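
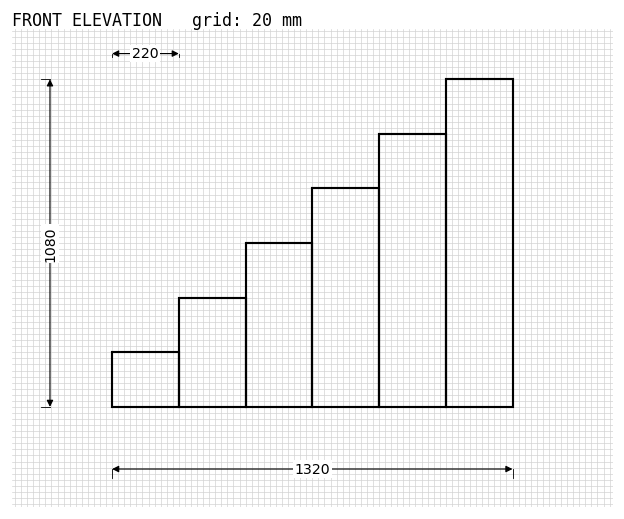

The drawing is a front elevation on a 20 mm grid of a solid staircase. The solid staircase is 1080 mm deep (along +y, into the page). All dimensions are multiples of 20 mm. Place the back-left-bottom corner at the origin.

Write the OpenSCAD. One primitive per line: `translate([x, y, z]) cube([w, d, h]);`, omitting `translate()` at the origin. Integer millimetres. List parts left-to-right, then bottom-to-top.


cube([220, 1080, 180]);
translate([220, 0, 0]) cube([220, 1080, 360]);
translate([440, 0, 0]) cube([220, 1080, 540]);
translate([660, 0, 0]) cube([220, 1080, 720]);
translate([880, 0, 0]) cube([220, 1080, 900]);
translate([1100, 0, 0]) cube([220, 1080, 1080]);


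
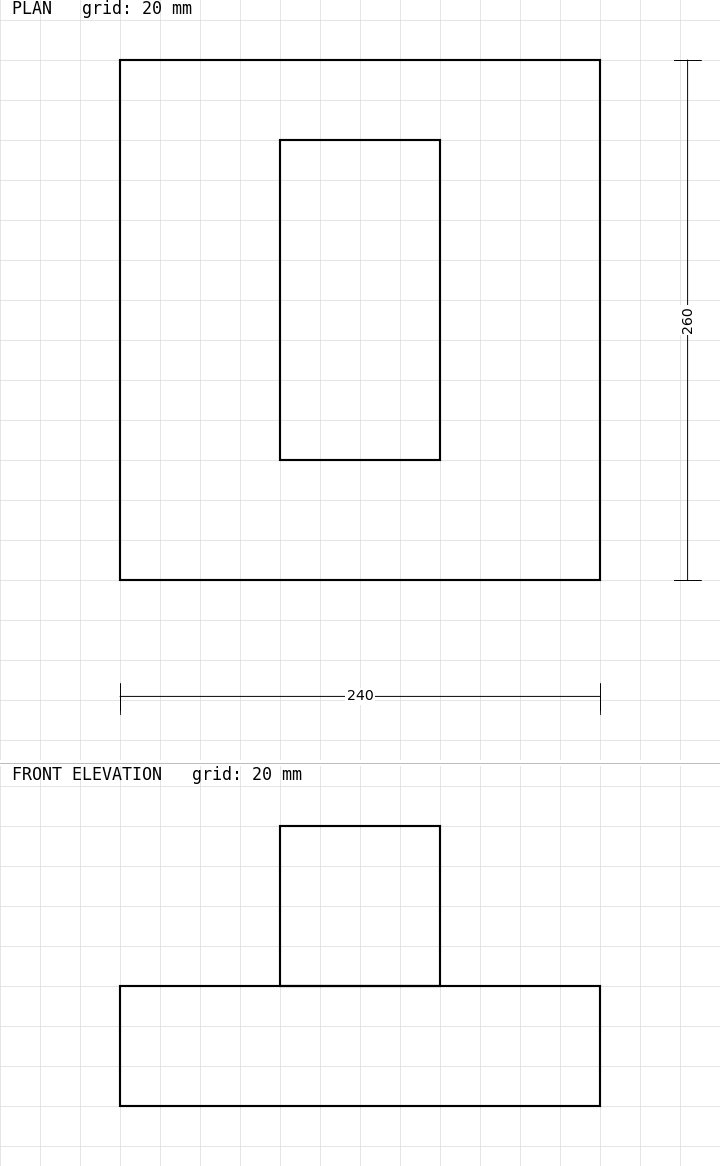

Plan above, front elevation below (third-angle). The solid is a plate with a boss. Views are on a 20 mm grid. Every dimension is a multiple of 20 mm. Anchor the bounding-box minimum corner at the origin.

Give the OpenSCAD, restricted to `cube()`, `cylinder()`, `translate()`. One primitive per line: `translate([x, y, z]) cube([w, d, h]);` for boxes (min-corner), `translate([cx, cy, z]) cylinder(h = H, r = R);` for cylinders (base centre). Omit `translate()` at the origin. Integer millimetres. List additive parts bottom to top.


cube([240, 260, 60]);
translate([80, 60, 60]) cube([80, 160, 80]);


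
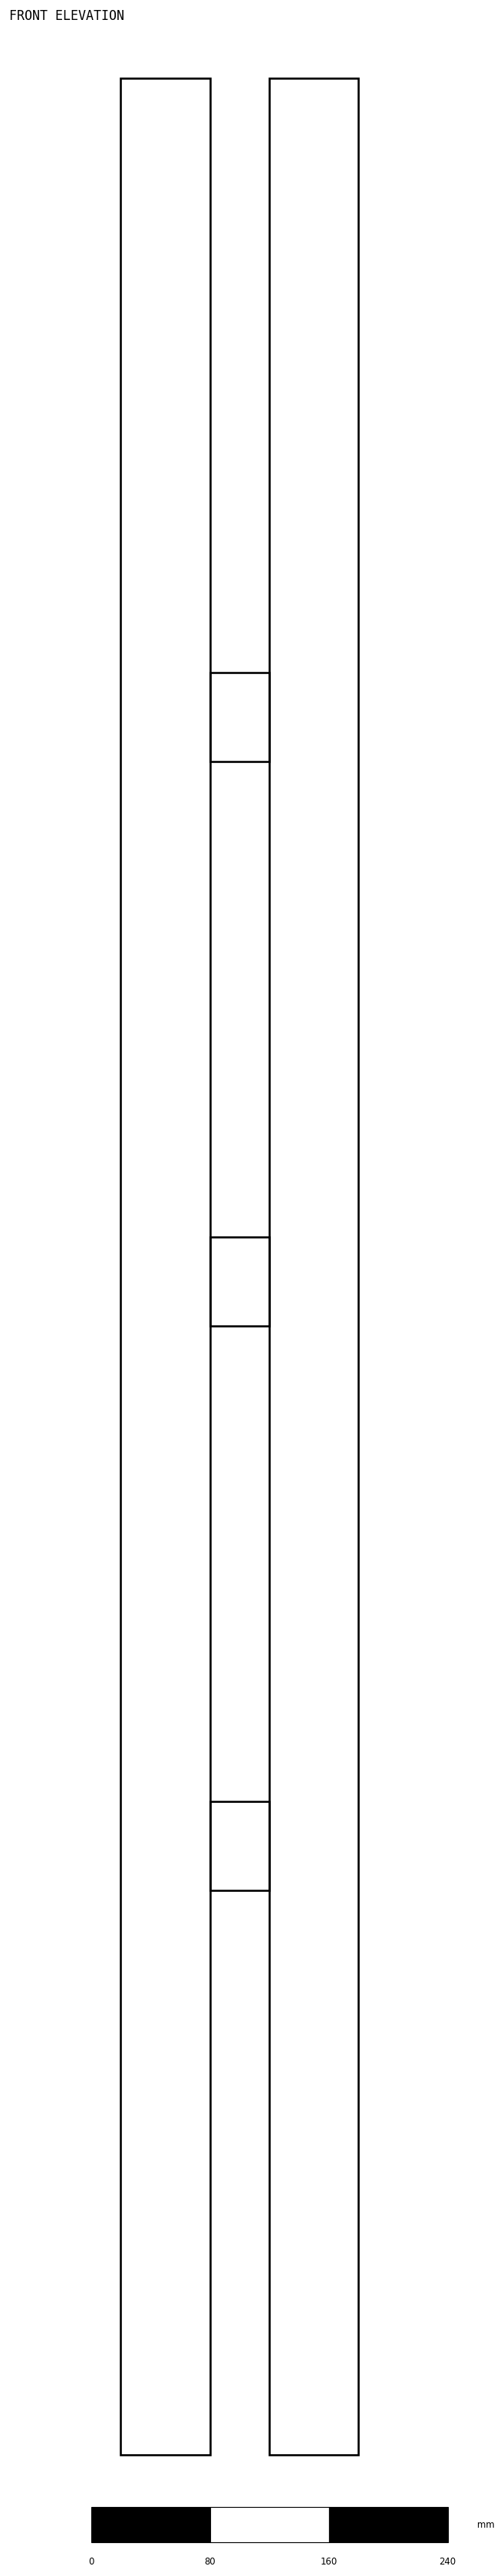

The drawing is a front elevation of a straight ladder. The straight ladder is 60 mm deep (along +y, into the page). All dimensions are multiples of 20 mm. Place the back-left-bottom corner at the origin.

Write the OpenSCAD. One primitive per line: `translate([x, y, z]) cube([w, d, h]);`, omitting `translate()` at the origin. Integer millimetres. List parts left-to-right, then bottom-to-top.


cube([60, 60, 1600]);
translate([60, 0, 380]) cube([40, 60, 60]);
translate([60, 0, 760]) cube([40, 60, 60]);
translate([60, 0, 1140]) cube([40, 60, 60]);
translate([100, 0, 0]) cube([60, 60, 1600]);


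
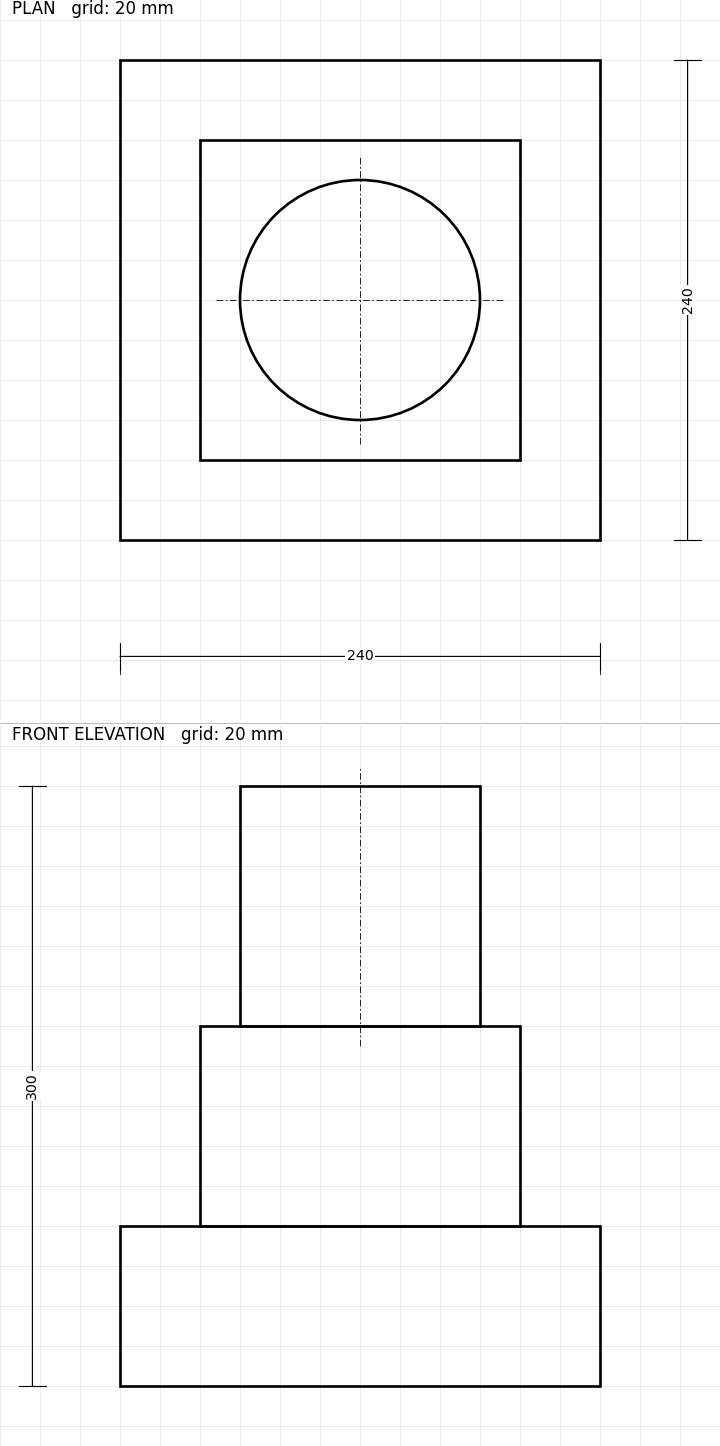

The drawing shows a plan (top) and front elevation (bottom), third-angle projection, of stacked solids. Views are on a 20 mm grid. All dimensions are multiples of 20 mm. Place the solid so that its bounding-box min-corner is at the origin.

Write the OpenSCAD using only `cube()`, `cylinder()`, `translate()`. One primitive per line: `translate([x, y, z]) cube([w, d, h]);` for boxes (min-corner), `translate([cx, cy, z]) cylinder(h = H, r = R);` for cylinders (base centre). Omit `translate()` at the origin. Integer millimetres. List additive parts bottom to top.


cube([240, 240, 80]);
translate([40, 40, 80]) cube([160, 160, 100]);
translate([120, 120, 180]) cylinder(h = 120, r = 60);


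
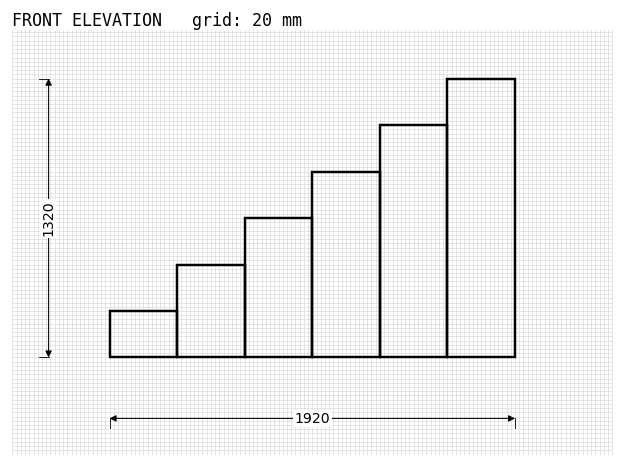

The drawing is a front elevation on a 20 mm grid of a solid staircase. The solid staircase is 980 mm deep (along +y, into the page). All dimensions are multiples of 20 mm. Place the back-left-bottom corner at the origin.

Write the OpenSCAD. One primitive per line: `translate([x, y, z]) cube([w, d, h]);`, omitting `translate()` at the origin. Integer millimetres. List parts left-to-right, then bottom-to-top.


cube([320, 980, 220]);
translate([320, 0, 0]) cube([320, 980, 440]);
translate([640, 0, 0]) cube([320, 980, 660]);
translate([960, 0, 0]) cube([320, 980, 880]);
translate([1280, 0, 0]) cube([320, 980, 1100]);
translate([1600, 0, 0]) cube([320, 980, 1320]);


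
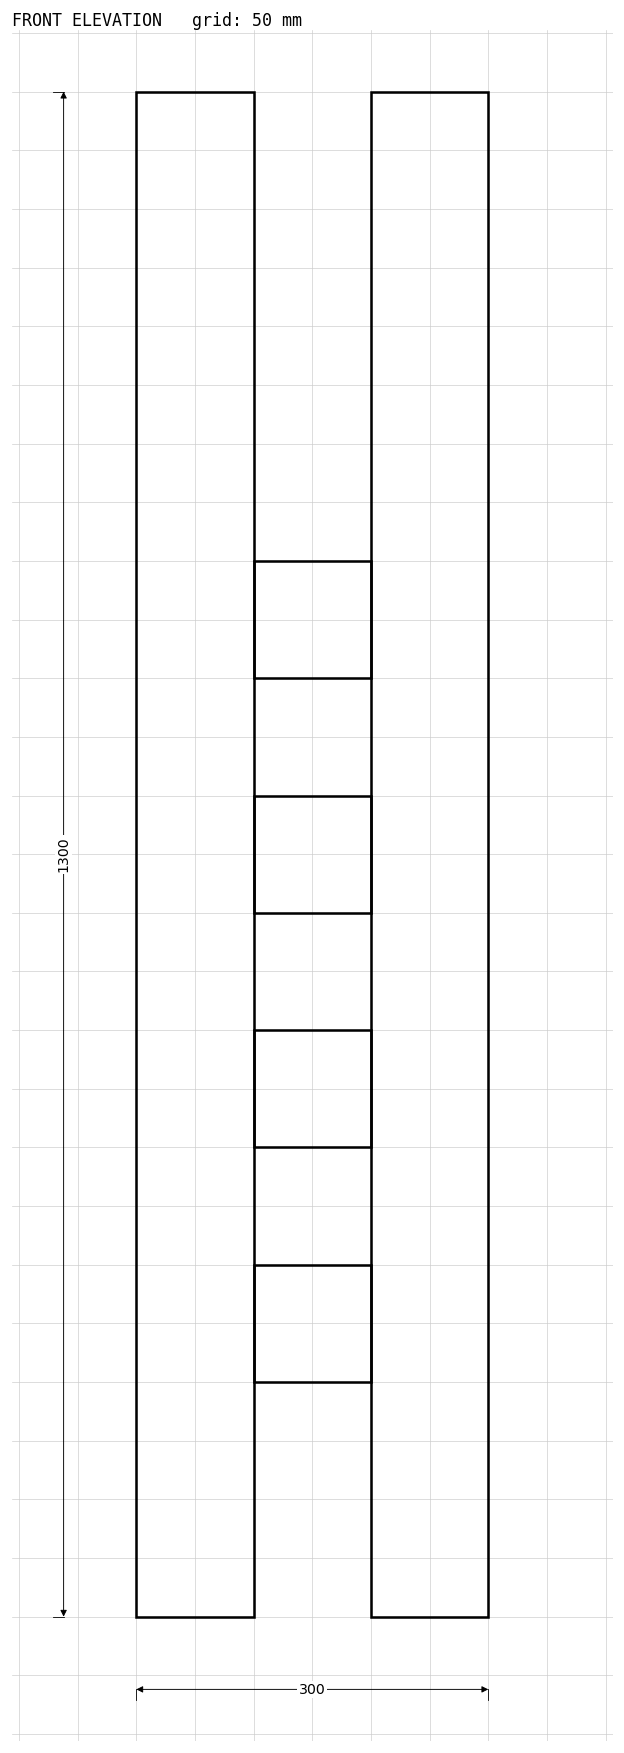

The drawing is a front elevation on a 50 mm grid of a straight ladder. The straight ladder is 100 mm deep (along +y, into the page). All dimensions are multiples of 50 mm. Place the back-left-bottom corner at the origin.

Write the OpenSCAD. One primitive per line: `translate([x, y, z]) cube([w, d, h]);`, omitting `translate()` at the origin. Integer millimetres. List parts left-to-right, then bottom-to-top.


cube([100, 100, 1300]);
translate([100, 0, 200]) cube([100, 100, 100]);
translate([100, 0, 400]) cube([100, 100, 100]);
translate([100, 0, 600]) cube([100, 100, 100]);
translate([100, 0, 800]) cube([100, 100, 100]);
translate([200, 0, 0]) cube([100, 100, 1300]);


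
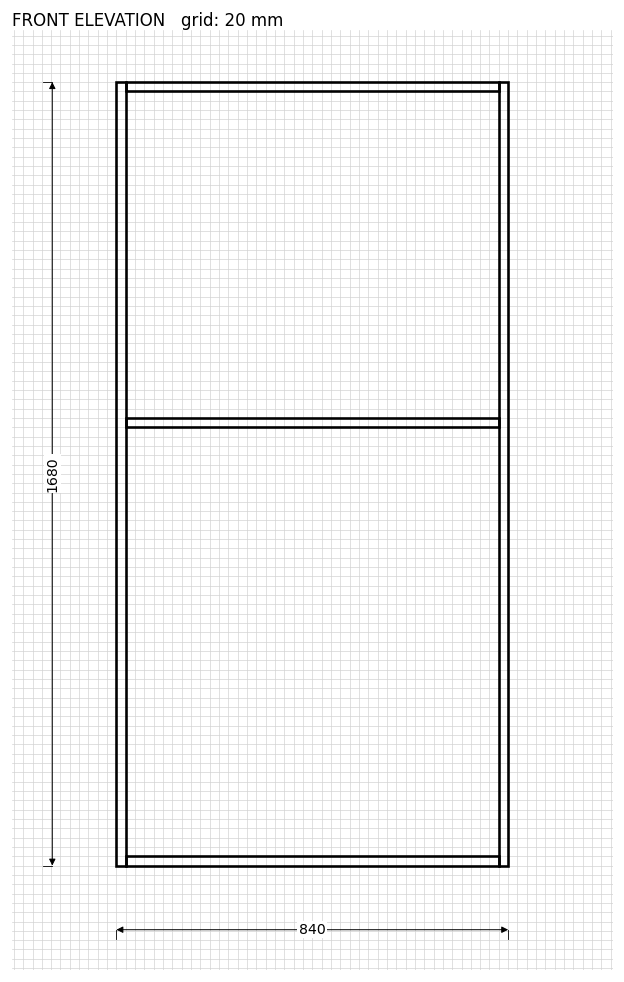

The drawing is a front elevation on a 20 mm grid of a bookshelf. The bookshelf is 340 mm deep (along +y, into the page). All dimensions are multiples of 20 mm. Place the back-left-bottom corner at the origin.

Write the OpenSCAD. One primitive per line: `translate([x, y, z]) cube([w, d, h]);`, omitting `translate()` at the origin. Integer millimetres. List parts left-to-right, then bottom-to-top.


cube([20, 340, 1680]);
translate([20, 0, 0]) cube([800, 340, 20]);
translate([20, 0, 940]) cube([800, 340, 20]);
translate([20, 0, 1660]) cube([800, 340, 20]);
translate([820, 0, 0]) cube([20, 340, 1680]);


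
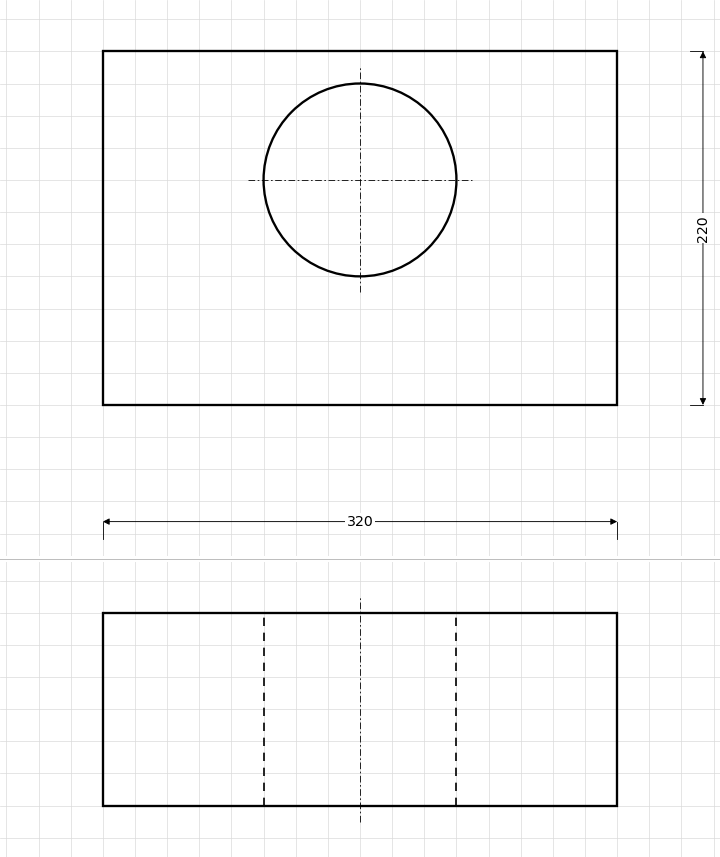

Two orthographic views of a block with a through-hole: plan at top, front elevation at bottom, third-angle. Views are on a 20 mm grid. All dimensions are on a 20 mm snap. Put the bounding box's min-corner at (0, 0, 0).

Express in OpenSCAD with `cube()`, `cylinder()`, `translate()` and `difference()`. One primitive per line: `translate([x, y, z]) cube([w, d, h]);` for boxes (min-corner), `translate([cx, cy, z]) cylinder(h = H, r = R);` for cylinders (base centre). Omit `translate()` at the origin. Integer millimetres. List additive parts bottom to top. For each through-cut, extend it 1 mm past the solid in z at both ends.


difference() {
  cube([320, 220, 120]);
  translate([160, 140, -1]) cylinder(h = 122, r = 60);
}


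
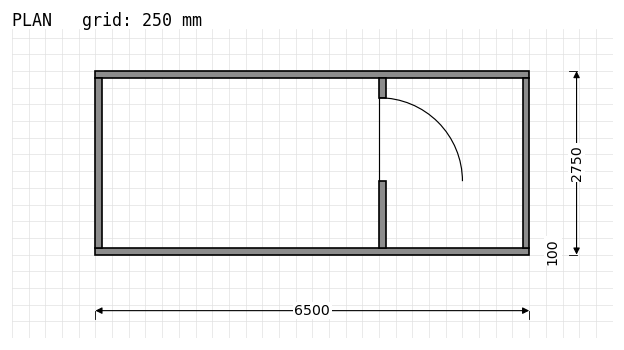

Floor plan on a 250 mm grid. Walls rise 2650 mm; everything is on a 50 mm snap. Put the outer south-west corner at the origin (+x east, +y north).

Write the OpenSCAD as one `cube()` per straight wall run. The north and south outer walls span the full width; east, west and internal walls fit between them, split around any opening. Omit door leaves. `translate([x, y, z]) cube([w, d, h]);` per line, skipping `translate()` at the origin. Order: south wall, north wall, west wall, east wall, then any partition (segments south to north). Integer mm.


cube([6500, 100, 2650]);
translate([0, 2650, 0]) cube([6500, 100, 2650]);
translate([0, 100, 0]) cube([100, 2550, 2650]);
translate([6400, 100, 0]) cube([100, 2550, 2650]);
translate([4250, 100, 0]) cube([100, 1000, 2650]);
translate([4250, 2350, 0]) cube([100, 300, 2650]);


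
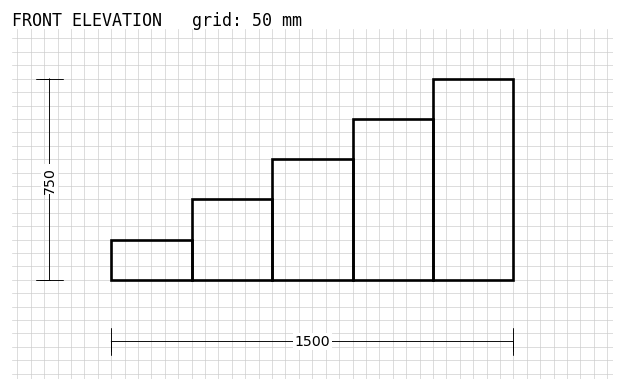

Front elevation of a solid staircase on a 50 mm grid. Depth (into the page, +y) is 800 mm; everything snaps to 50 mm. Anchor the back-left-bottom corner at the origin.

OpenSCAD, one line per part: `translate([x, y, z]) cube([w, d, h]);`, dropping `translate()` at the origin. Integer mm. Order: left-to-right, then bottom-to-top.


cube([300, 800, 150]);
translate([300, 0, 0]) cube([300, 800, 300]);
translate([600, 0, 0]) cube([300, 800, 450]);
translate([900, 0, 0]) cube([300, 800, 600]);
translate([1200, 0, 0]) cube([300, 800, 750]);


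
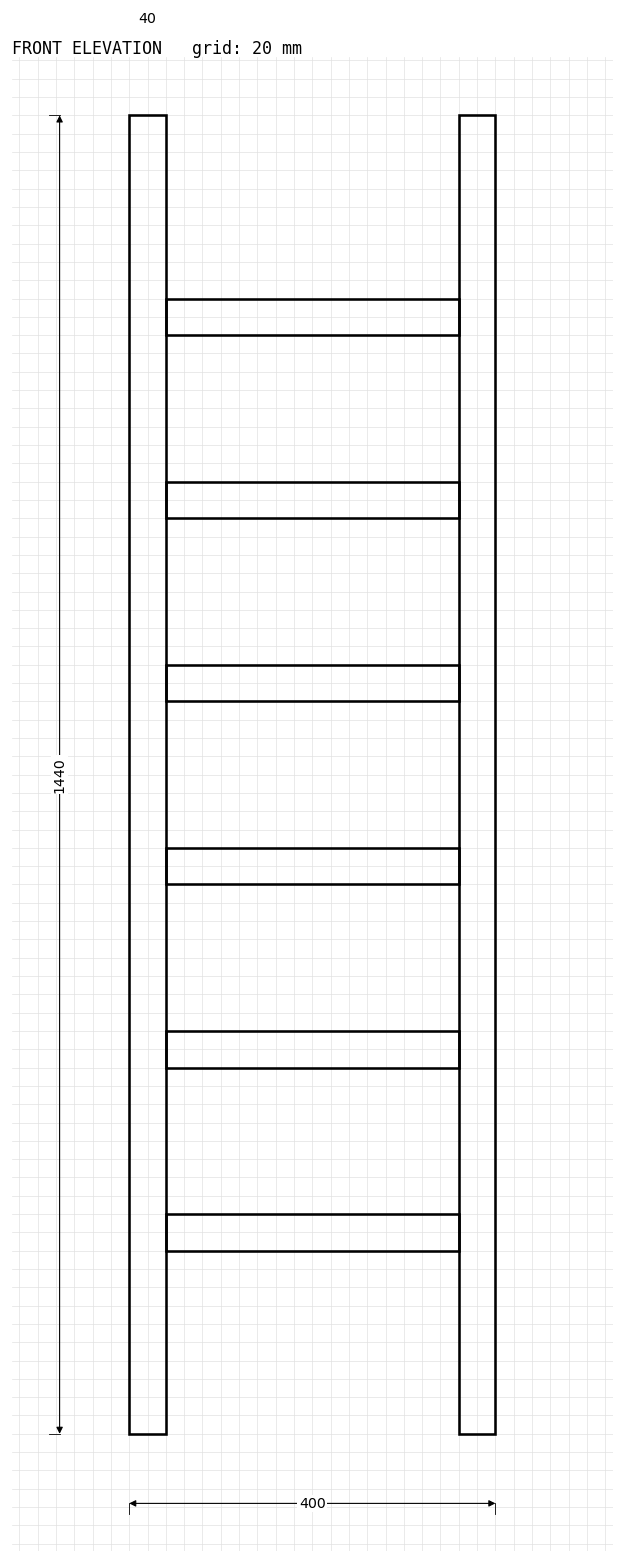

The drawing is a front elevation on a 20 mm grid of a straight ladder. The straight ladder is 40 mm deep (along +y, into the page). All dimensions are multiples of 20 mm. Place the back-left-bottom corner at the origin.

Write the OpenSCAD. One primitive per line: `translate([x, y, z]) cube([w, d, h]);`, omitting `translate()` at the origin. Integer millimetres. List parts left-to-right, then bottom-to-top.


cube([40, 40, 1440]);
translate([40, 0, 200]) cube([320, 40, 40]);
translate([40, 0, 400]) cube([320, 40, 40]);
translate([40, 0, 600]) cube([320, 40, 40]);
translate([40, 0, 800]) cube([320, 40, 40]);
translate([40, 0, 1000]) cube([320, 40, 40]);
translate([40, 0, 1200]) cube([320, 40, 40]);
translate([360, 0, 0]) cube([40, 40, 1440]);


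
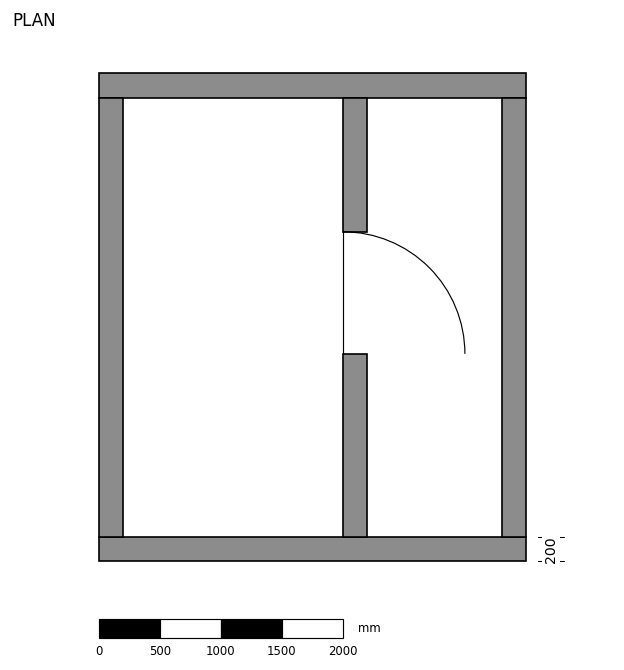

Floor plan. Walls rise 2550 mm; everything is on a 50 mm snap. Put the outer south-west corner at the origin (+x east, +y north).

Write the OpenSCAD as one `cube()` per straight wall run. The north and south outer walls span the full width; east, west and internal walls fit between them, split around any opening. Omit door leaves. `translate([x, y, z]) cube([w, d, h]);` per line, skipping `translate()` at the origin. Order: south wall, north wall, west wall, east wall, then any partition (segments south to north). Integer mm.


cube([3500, 200, 2550]);
translate([0, 3800, 0]) cube([3500, 200, 2550]);
translate([0, 200, 0]) cube([200, 3600, 2550]);
translate([3300, 200, 0]) cube([200, 3600, 2550]);
translate([2000, 200, 0]) cube([200, 1500, 2550]);
translate([2000, 2700, 0]) cube([200, 1100, 2550]);


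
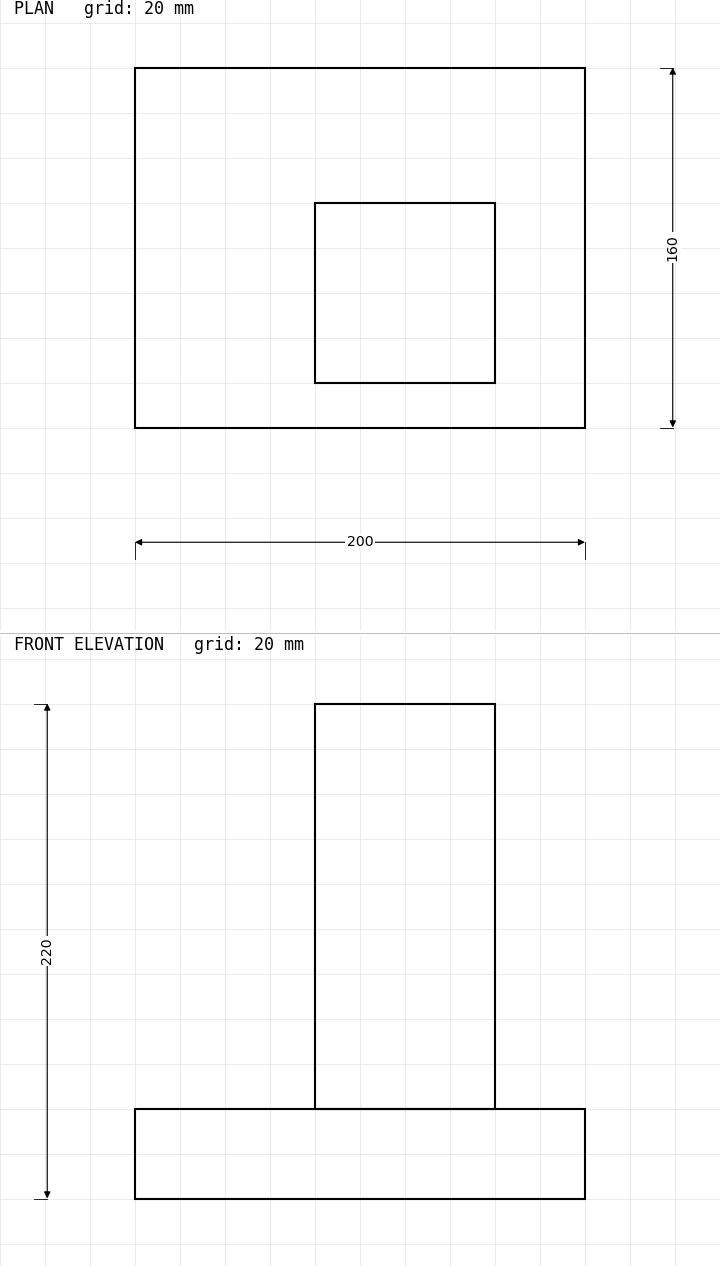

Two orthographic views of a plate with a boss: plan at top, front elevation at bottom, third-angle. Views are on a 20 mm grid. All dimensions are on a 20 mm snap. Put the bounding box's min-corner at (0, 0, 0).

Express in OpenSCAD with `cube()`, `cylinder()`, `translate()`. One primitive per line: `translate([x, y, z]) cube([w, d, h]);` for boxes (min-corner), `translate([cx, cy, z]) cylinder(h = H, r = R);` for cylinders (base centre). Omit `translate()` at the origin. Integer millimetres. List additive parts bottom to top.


cube([200, 160, 40]);
translate([80, 20, 40]) cube([80, 80, 180]);


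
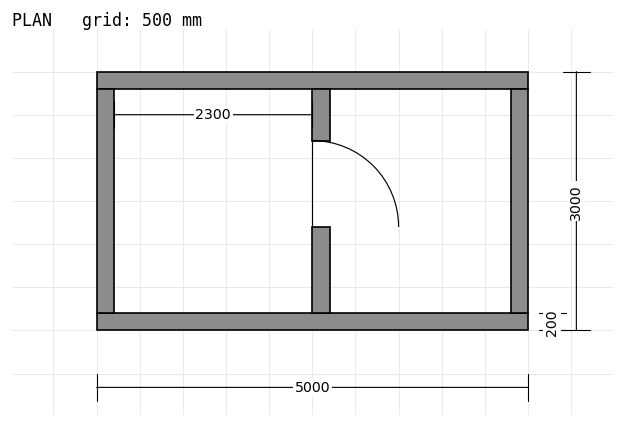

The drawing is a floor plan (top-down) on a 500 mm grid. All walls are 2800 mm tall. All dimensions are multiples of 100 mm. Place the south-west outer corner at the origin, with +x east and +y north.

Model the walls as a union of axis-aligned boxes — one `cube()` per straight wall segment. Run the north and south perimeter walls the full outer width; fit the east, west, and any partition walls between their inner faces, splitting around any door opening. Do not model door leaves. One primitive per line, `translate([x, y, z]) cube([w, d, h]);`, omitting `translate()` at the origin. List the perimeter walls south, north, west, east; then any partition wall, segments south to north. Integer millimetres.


cube([5000, 200, 2800]);
translate([0, 2800, 0]) cube([5000, 200, 2800]);
translate([0, 200, 0]) cube([200, 2600, 2800]);
translate([4800, 200, 0]) cube([200, 2600, 2800]);
translate([2500, 200, 0]) cube([200, 1000, 2800]);
translate([2500, 2200, 0]) cube([200, 600, 2800]);


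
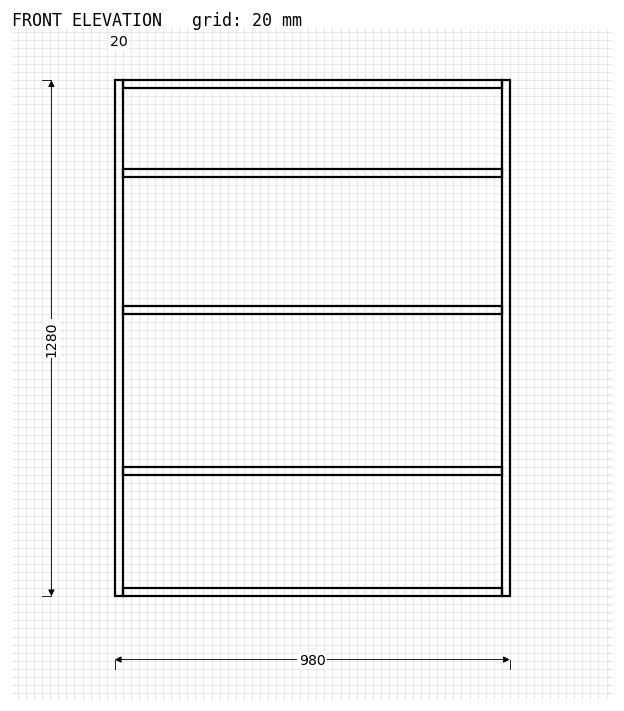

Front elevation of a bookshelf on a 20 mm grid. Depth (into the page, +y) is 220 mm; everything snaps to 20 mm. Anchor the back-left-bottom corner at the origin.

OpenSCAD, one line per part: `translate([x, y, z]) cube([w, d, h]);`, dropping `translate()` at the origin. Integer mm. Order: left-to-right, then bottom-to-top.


cube([20, 220, 1280]);
translate([20, 0, 0]) cube([940, 220, 20]);
translate([20, 0, 300]) cube([940, 220, 20]);
translate([20, 0, 700]) cube([940, 220, 20]);
translate([20, 0, 1040]) cube([940, 220, 20]);
translate([20, 0, 1260]) cube([940, 220, 20]);
translate([960, 0, 0]) cube([20, 220, 1280]);


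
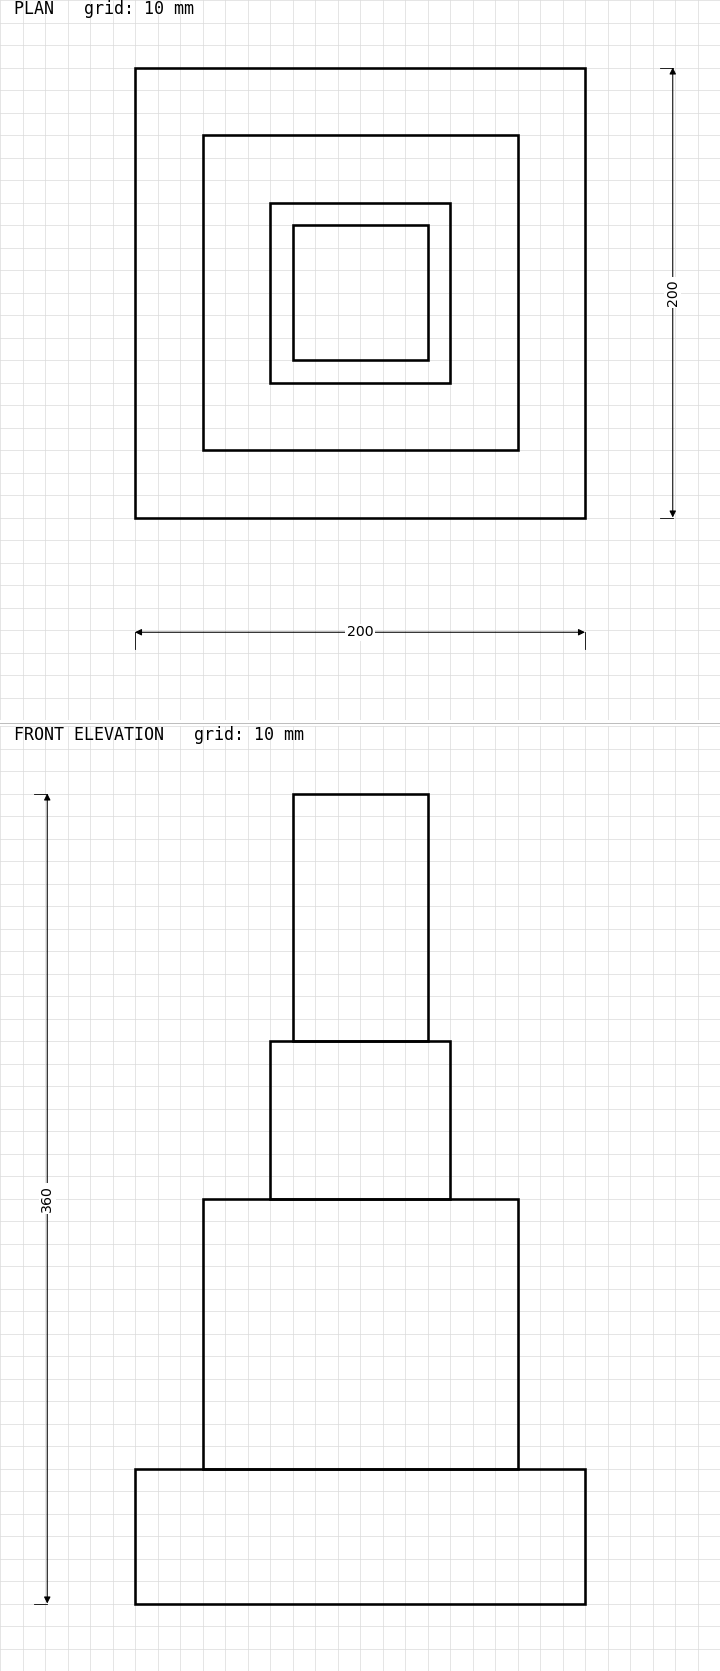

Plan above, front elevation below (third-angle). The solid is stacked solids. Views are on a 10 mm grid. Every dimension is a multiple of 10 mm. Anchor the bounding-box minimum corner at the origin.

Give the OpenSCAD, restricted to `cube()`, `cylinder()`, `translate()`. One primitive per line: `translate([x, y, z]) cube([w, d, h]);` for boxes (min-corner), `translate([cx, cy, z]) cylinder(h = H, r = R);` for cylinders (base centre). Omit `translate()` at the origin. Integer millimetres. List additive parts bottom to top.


cube([200, 200, 60]);
translate([30, 30, 60]) cube([140, 140, 120]);
translate([60, 60, 180]) cube([80, 80, 70]);
translate([70, 70, 250]) cube([60, 60, 110]);


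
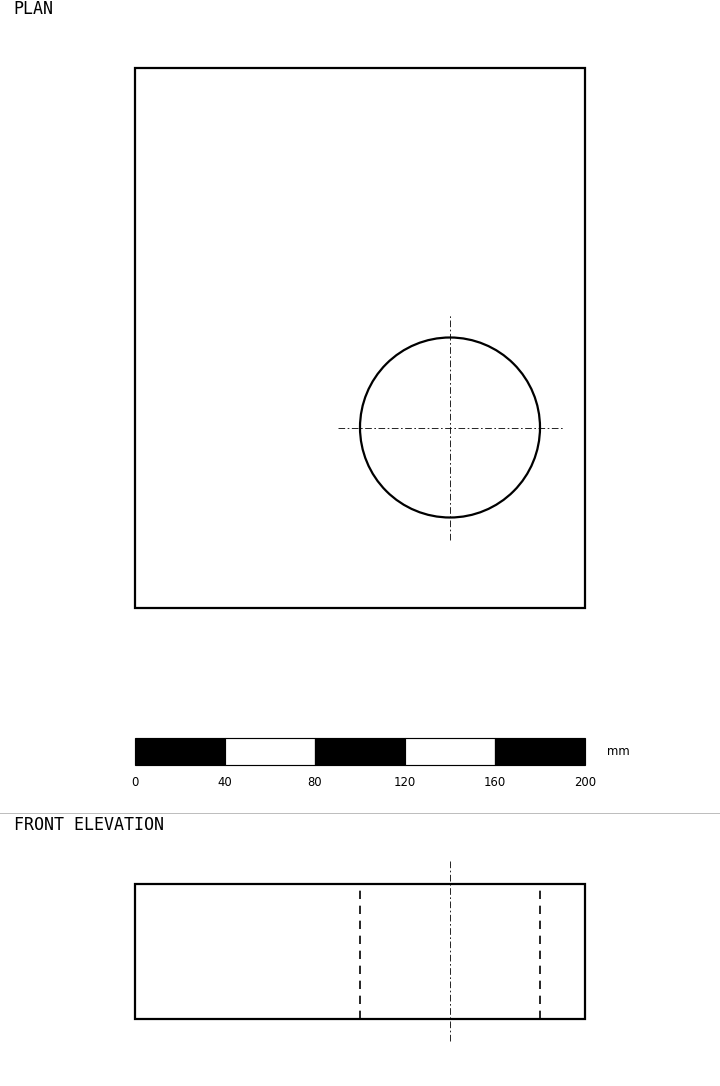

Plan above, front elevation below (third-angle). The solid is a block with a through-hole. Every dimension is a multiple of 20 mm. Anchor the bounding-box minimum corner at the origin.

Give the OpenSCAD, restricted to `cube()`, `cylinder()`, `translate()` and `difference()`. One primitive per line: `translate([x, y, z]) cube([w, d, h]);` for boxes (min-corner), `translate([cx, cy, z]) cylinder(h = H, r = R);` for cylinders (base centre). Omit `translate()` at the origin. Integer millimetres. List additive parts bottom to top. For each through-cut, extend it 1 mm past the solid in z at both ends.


difference() {
  cube([200, 240, 60]);
  translate([140, 80, -1]) cylinder(h = 62, r = 40);
}


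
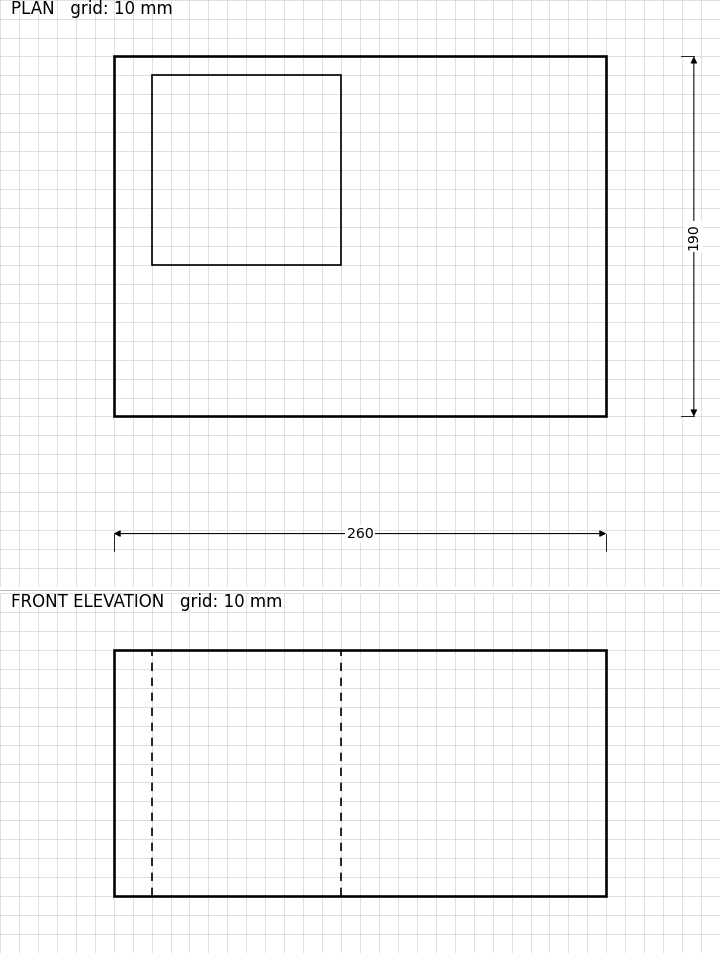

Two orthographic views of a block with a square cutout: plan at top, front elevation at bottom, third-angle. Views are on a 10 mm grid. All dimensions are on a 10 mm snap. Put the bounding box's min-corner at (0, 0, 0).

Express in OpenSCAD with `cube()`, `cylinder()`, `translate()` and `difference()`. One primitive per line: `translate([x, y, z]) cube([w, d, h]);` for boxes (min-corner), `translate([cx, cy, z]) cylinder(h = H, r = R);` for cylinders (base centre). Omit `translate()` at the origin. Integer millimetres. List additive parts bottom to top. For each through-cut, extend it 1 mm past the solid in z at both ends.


difference() {
  cube([260, 190, 130]);
  translate([20, 80, -1]) cube([100, 100, 132]);
}


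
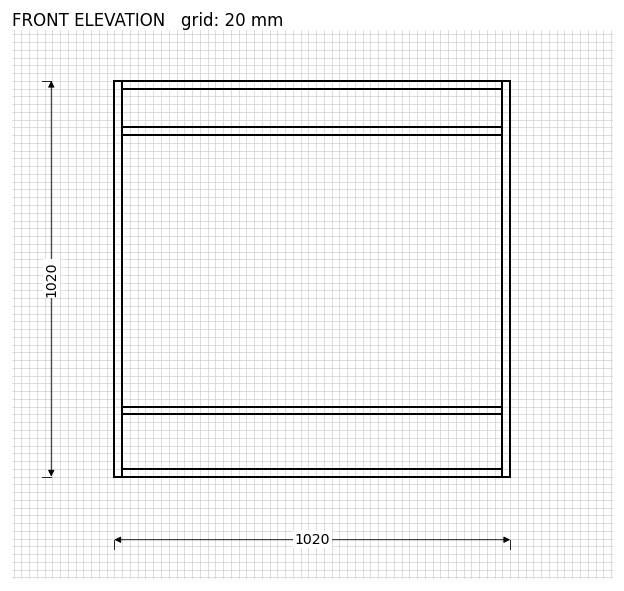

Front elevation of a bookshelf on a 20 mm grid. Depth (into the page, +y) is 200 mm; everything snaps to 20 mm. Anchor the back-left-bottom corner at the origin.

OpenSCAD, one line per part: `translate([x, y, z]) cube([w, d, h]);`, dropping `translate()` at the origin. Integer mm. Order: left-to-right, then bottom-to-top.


cube([20, 200, 1020]);
translate([20, 0, 0]) cube([980, 200, 20]);
translate([20, 0, 160]) cube([980, 200, 20]);
translate([20, 0, 880]) cube([980, 200, 20]);
translate([20, 0, 1000]) cube([980, 200, 20]);
translate([1000, 0, 0]) cube([20, 200, 1020]);


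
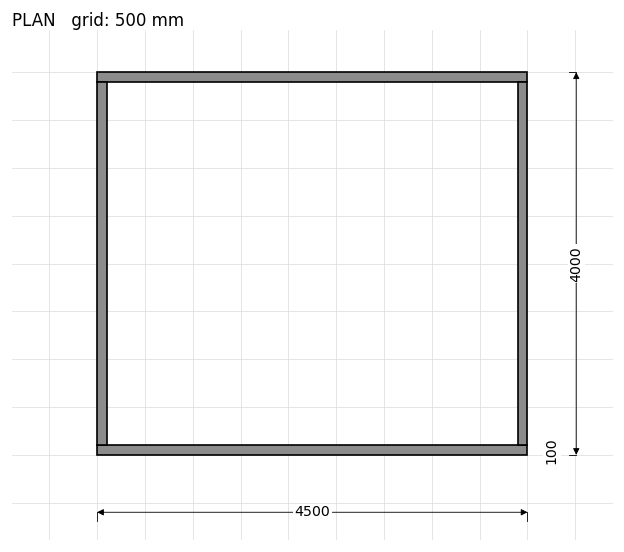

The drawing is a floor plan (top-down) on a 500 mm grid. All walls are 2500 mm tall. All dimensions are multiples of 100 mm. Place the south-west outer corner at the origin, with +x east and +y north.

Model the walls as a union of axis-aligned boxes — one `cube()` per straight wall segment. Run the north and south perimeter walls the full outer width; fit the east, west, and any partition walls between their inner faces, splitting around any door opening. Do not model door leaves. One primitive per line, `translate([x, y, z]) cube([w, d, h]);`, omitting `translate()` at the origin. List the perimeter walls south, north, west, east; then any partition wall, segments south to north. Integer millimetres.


cube([4500, 100, 2500]);
translate([0, 3900, 0]) cube([4500, 100, 2500]);
translate([0, 100, 0]) cube([100, 3800, 2500]);
translate([4400, 100, 0]) cube([100, 3800, 2500]);


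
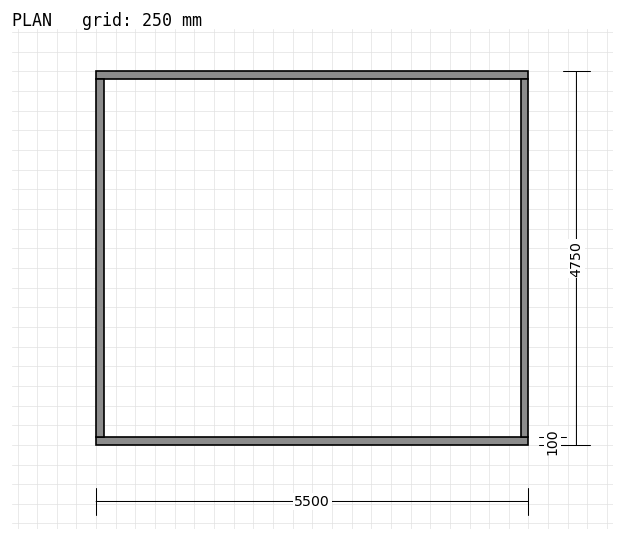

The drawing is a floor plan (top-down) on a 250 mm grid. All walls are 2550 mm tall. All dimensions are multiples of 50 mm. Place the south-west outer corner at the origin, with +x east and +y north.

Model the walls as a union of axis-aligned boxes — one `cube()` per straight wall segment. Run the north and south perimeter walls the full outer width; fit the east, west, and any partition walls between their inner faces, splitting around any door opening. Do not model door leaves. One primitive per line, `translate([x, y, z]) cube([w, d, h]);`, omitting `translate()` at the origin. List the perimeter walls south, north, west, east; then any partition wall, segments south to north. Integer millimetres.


cube([5500, 100, 2550]);
translate([0, 4650, 0]) cube([5500, 100, 2550]);
translate([0, 100, 0]) cube([100, 4550, 2550]);
translate([5400, 100, 0]) cube([100, 4550, 2550]);


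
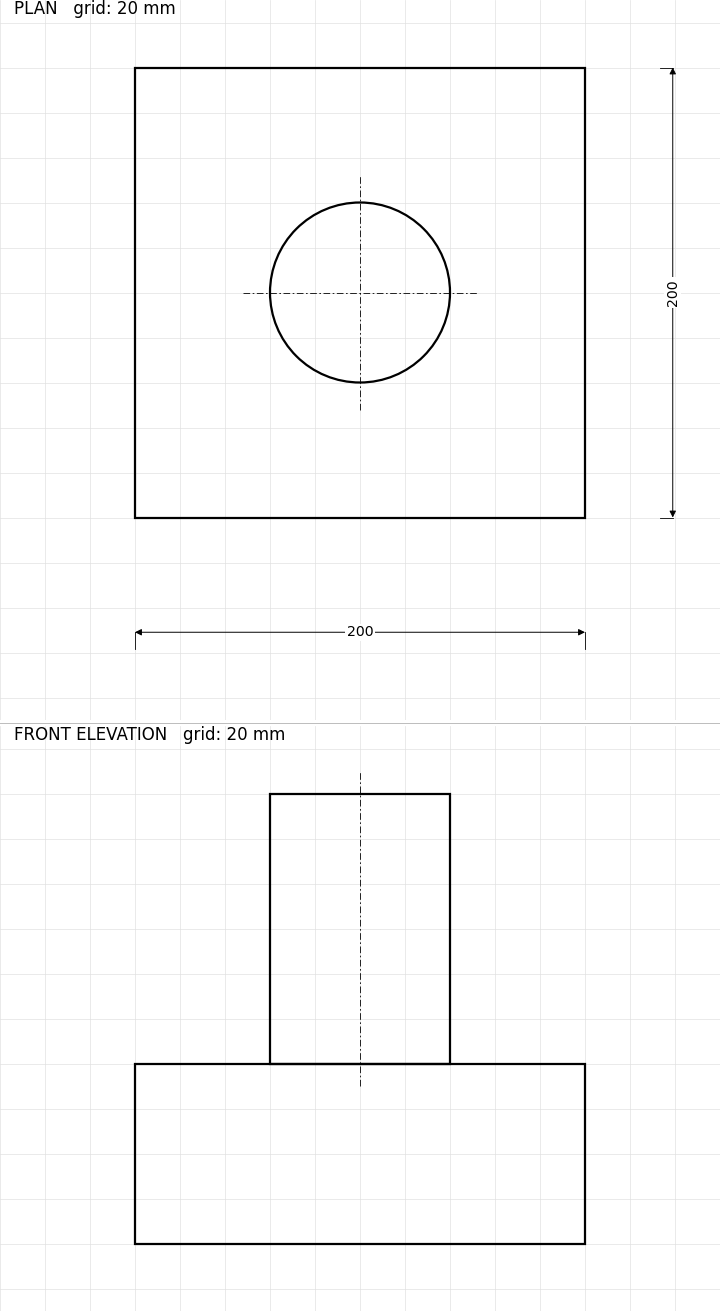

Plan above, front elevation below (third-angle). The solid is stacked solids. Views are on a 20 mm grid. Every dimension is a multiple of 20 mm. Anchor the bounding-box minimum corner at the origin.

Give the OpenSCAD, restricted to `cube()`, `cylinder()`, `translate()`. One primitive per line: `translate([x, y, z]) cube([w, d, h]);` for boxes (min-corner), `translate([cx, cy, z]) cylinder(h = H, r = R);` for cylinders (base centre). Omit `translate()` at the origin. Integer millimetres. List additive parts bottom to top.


cube([200, 200, 80]);
translate([100, 100, 80]) cylinder(h = 120, r = 40);


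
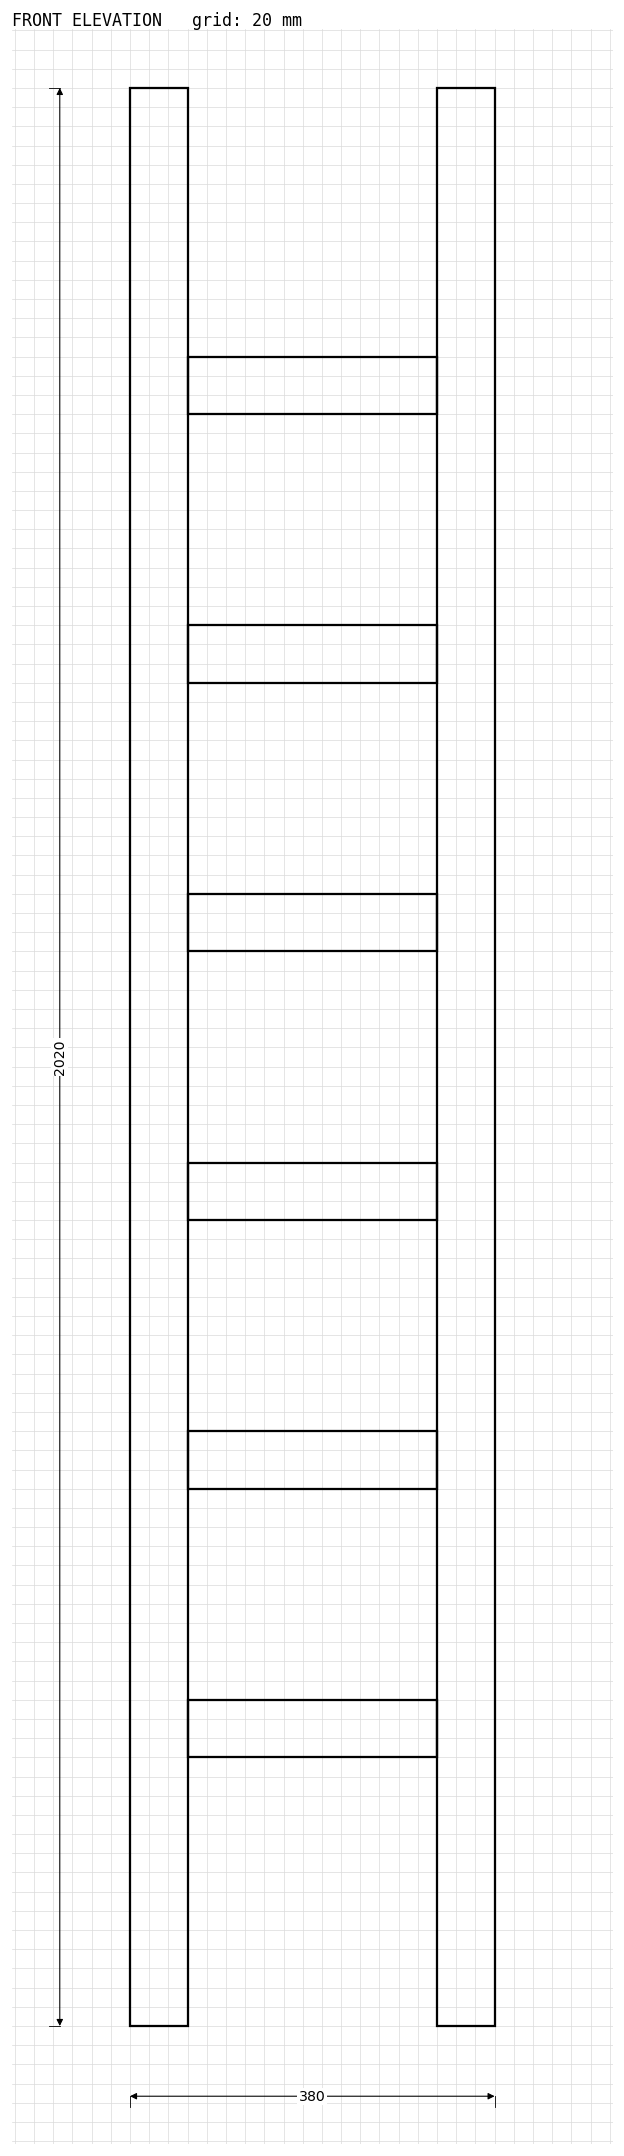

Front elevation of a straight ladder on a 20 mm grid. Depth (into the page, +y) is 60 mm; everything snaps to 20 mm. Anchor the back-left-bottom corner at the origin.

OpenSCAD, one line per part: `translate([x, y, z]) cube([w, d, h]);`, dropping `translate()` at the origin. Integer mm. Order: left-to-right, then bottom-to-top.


cube([60, 60, 2020]);
translate([60, 0, 280]) cube([260, 60, 60]);
translate([60, 0, 560]) cube([260, 60, 60]);
translate([60, 0, 840]) cube([260, 60, 60]);
translate([60, 0, 1120]) cube([260, 60, 60]);
translate([60, 0, 1400]) cube([260, 60, 60]);
translate([60, 0, 1680]) cube([260, 60, 60]);
translate([320, 0, 0]) cube([60, 60, 2020]);


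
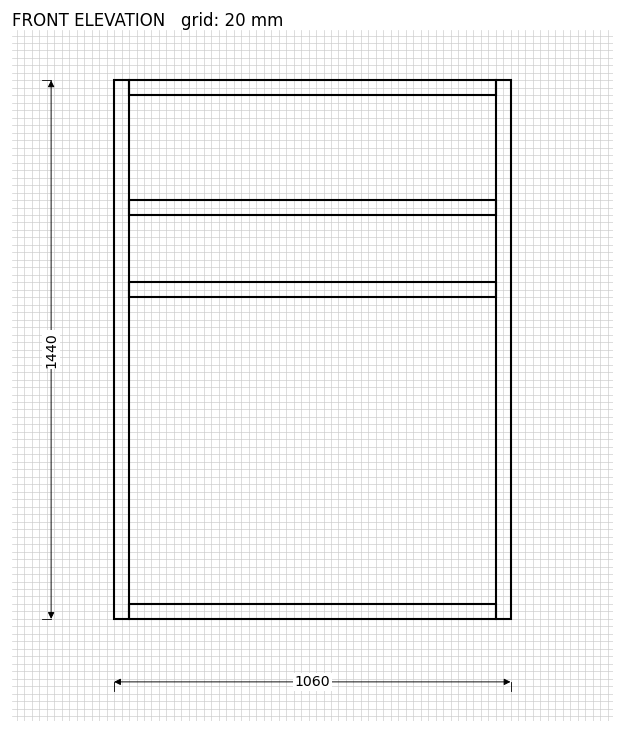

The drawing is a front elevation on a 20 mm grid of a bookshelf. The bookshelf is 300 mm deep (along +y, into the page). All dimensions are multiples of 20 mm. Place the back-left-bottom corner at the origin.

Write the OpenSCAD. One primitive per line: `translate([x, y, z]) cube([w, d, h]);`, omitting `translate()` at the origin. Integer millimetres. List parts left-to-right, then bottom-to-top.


cube([40, 300, 1440]);
translate([40, 0, 0]) cube([980, 300, 40]);
translate([40, 0, 860]) cube([980, 300, 40]);
translate([40, 0, 1080]) cube([980, 300, 40]);
translate([40, 0, 1400]) cube([980, 300, 40]);
translate([1020, 0, 0]) cube([40, 300, 1440]);


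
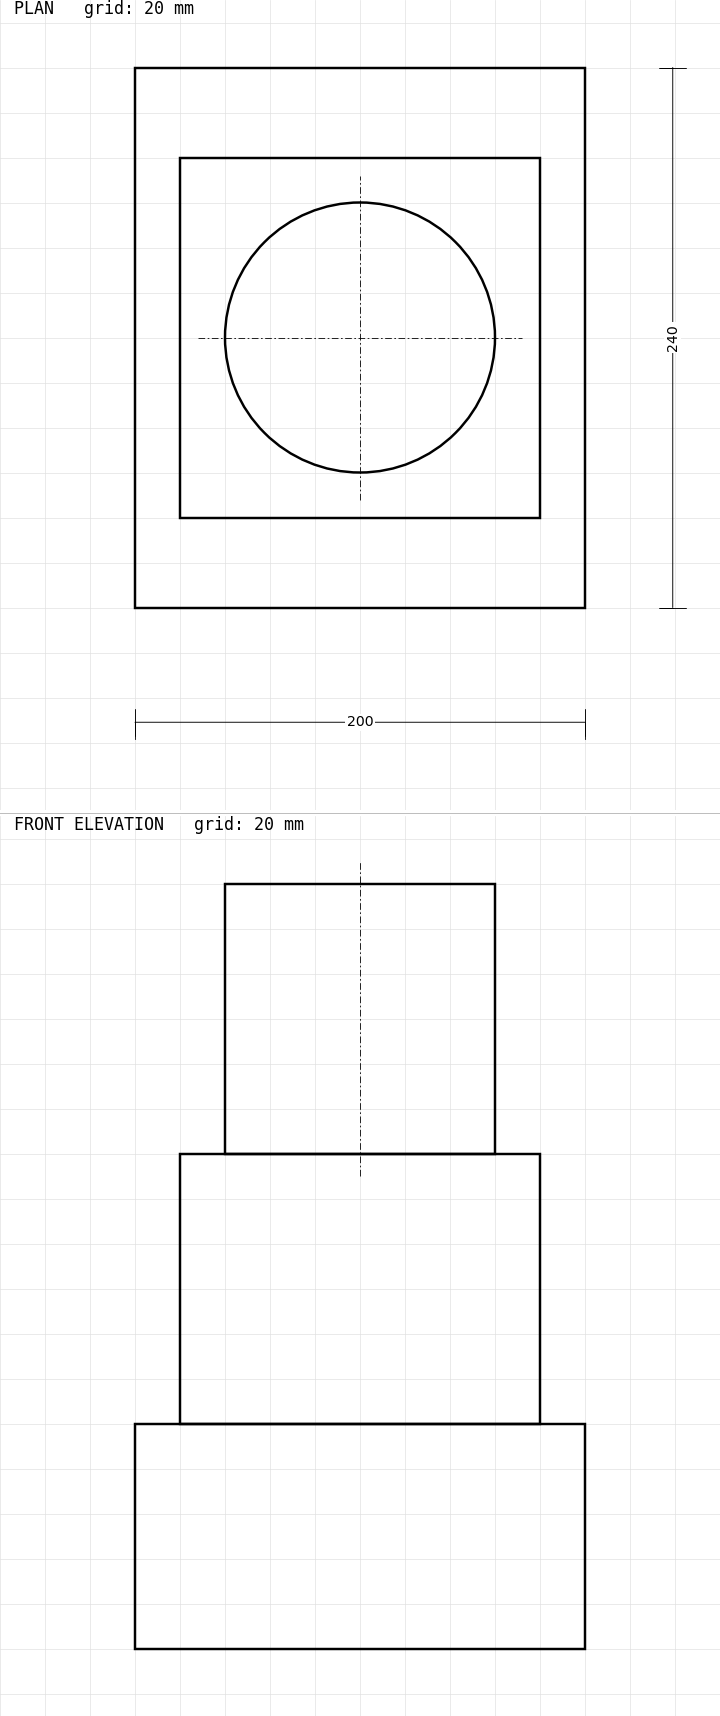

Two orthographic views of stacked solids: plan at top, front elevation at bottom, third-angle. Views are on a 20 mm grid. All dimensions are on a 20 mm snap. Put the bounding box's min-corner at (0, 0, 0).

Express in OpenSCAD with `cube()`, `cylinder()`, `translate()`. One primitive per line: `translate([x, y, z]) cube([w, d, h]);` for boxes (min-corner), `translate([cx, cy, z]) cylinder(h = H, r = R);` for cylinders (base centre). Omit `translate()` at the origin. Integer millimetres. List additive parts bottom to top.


cube([200, 240, 100]);
translate([20, 40, 100]) cube([160, 160, 120]);
translate([100, 120, 220]) cylinder(h = 120, r = 60);


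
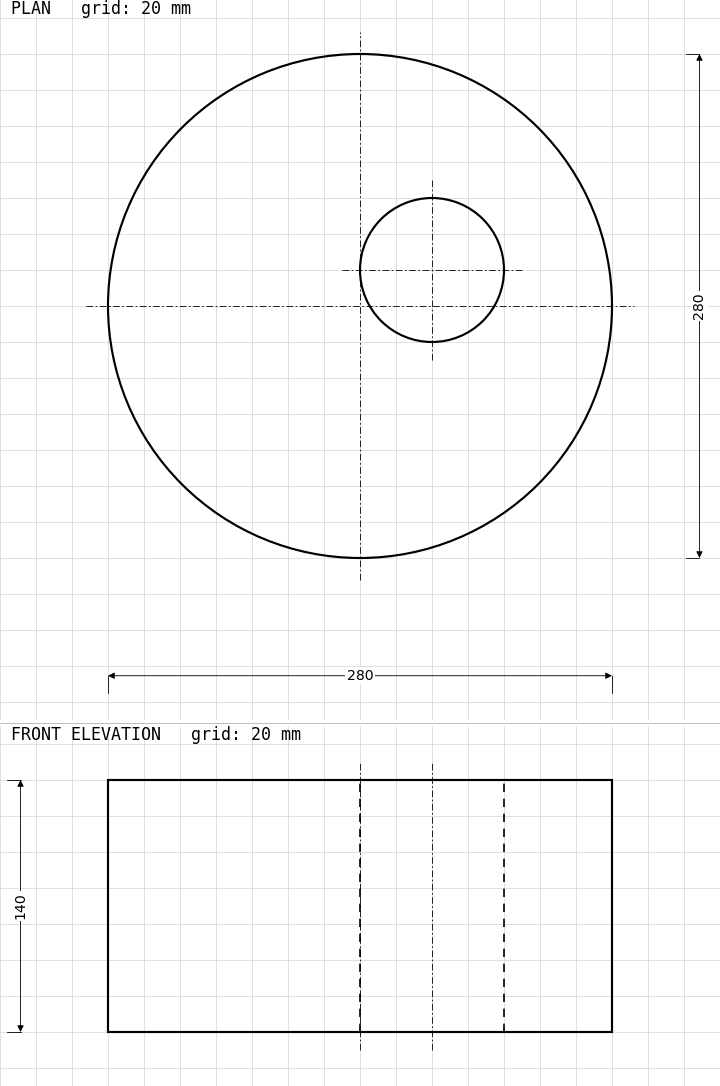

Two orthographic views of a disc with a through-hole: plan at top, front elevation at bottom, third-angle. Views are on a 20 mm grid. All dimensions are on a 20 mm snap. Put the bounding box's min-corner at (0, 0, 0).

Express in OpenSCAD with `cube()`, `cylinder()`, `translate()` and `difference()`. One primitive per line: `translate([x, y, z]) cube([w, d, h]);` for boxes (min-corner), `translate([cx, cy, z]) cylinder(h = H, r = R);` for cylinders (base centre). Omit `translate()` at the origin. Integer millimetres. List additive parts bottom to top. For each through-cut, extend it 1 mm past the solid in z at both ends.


difference() {
  translate([140, 140, 0]) cylinder(h = 140, r = 140);
  translate([180, 160, -1]) cylinder(h = 142, r = 40);
}


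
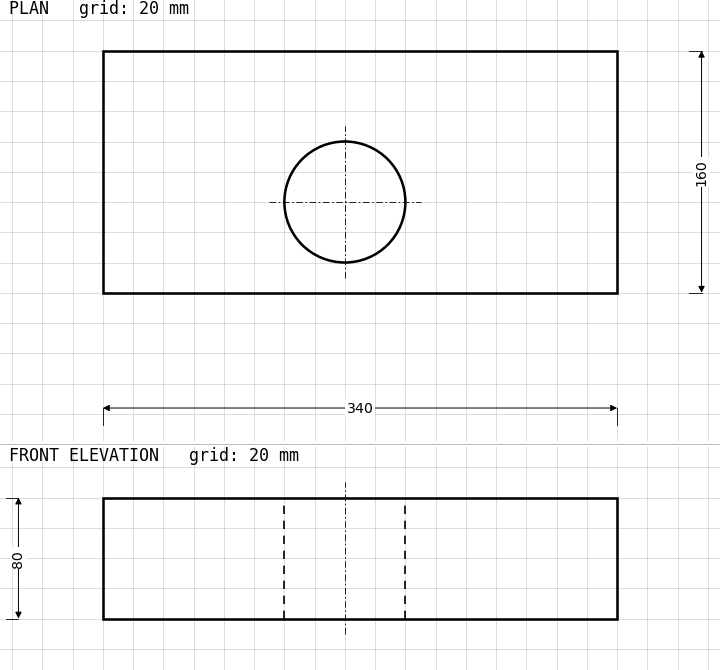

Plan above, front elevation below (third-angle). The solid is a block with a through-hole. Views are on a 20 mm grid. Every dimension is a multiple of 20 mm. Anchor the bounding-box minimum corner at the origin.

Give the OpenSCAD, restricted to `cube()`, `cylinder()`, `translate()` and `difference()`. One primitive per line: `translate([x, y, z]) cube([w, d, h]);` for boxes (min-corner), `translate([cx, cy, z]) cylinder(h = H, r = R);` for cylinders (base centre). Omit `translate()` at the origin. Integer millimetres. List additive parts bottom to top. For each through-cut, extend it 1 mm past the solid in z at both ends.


difference() {
  cube([340, 160, 80]);
  translate([160, 60, -1]) cylinder(h = 82, r = 40);
}


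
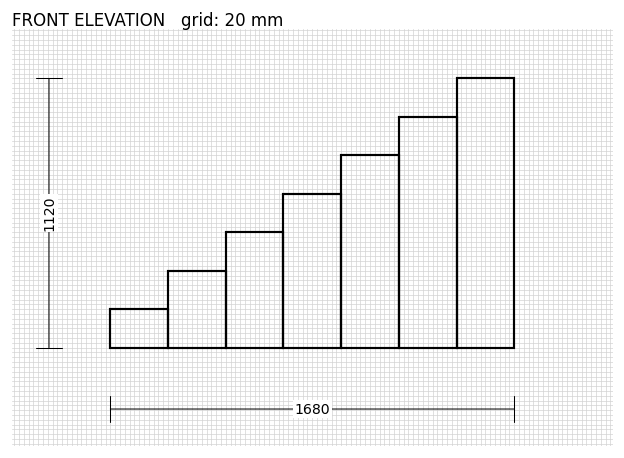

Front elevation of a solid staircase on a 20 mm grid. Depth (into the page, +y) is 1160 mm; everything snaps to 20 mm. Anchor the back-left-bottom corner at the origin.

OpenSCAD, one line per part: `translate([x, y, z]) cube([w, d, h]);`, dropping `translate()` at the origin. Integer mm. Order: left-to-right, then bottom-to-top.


cube([240, 1160, 160]);
translate([240, 0, 0]) cube([240, 1160, 320]);
translate([480, 0, 0]) cube([240, 1160, 480]);
translate([720, 0, 0]) cube([240, 1160, 640]);
translate([960, 0, 0]) cube([240, 1160, 800]);
translate([1200, 0, 0]) cube([240, 1160, 960]);
translate([1440, 0, 0]) cube([240, 1160, 1120]);


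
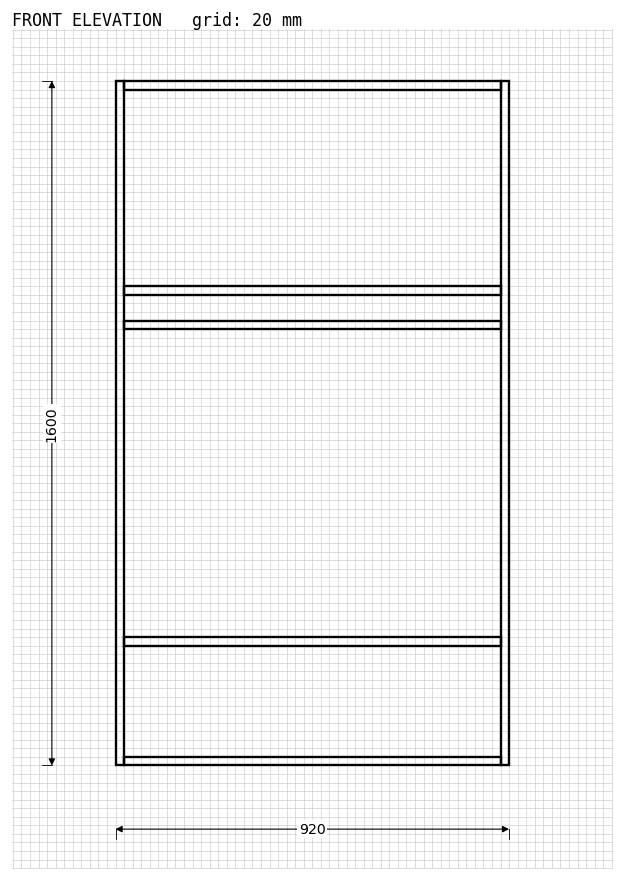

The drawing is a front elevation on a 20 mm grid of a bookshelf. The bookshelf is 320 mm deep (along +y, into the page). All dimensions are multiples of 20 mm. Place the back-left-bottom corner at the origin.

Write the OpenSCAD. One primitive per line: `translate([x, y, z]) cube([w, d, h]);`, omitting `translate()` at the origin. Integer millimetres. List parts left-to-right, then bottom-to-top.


cube([20, 320, 1600]);
translate([20, 0, 0]) cube([880, 320, 20]);
translate([20, 0, 280]) cube([880, 320, 20]);
translate([20, 0, 1020]) cube([880, 320, 20]);
translate([20, 0, 1100]) cube([880, 320, 20]);
translate([20, 0, 1580]) cube([880, 320, 20]);
translate([900, 0, 0]) cube([20, 320, 1600]);


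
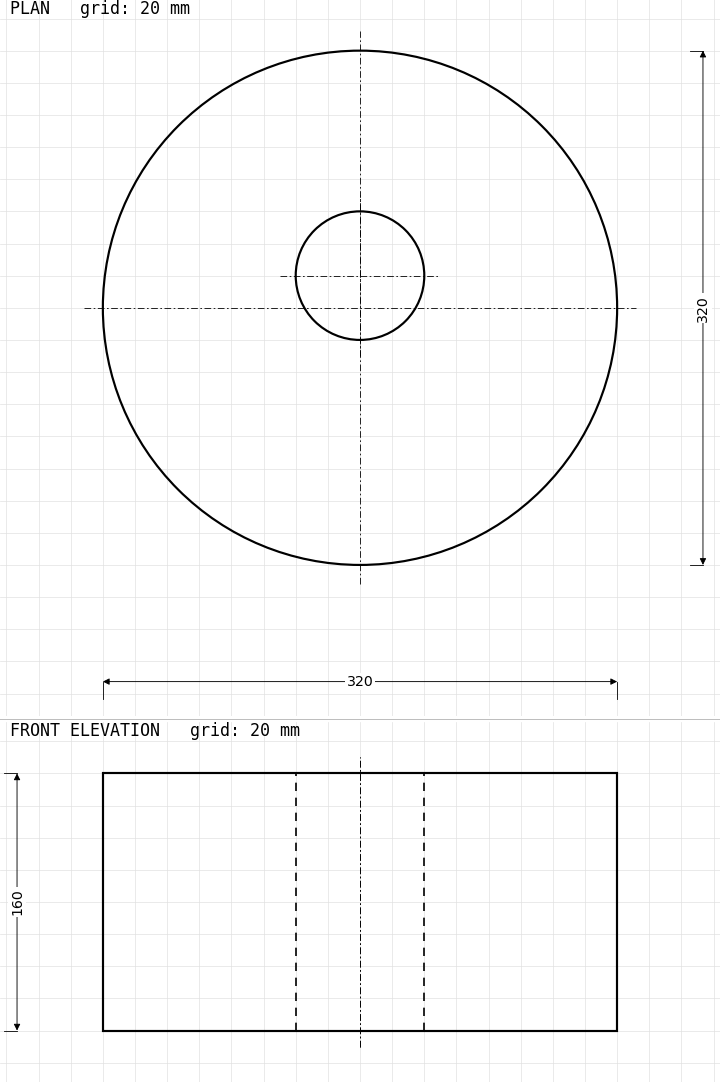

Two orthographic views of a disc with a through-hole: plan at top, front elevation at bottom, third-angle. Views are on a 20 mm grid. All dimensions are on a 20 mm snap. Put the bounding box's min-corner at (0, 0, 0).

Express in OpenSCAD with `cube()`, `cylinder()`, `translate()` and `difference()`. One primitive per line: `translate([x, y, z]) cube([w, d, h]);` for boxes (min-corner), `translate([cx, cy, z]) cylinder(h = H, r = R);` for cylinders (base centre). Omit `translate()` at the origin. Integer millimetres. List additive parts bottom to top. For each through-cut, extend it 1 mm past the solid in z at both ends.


difference() {
  translate([160, 160, 0]) cylinder(h = 160, r = 160);
  translate([160, 180, -1]) cylinder(h = 162, r = 40);
}


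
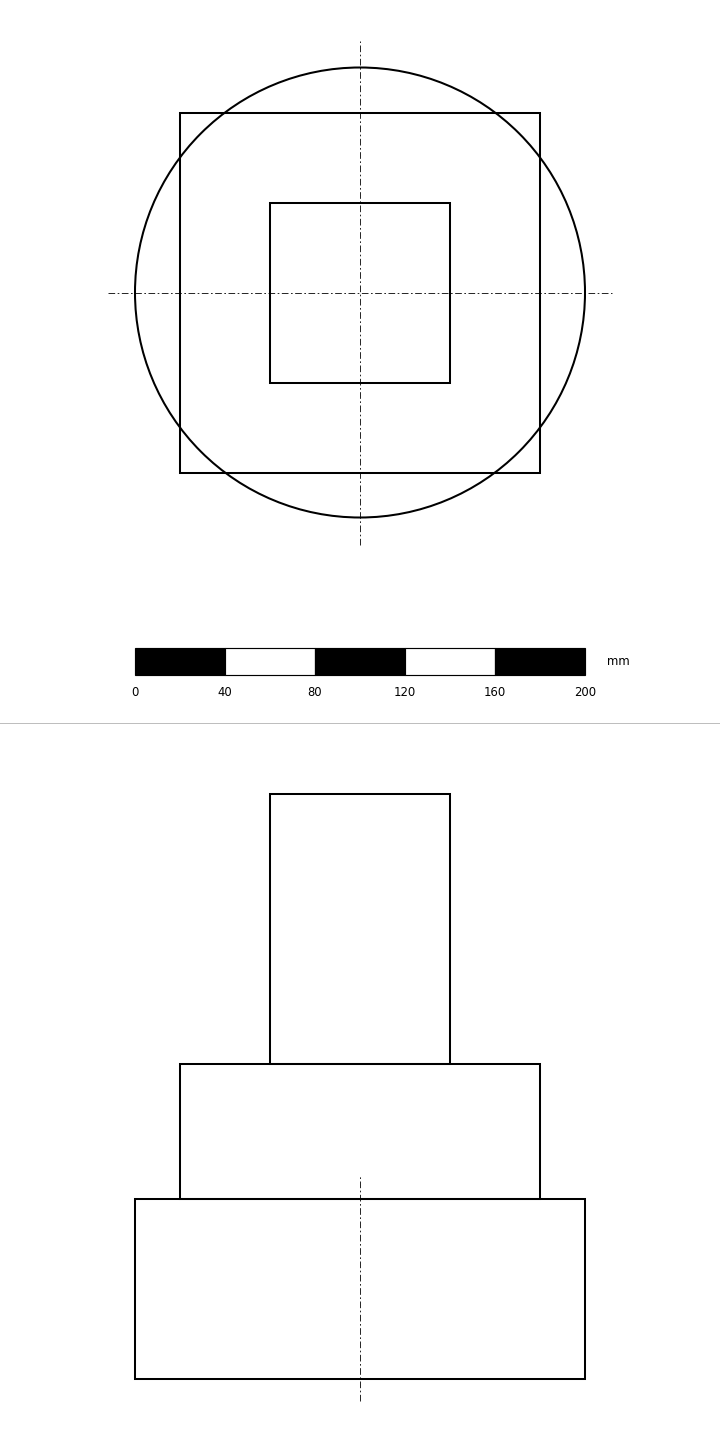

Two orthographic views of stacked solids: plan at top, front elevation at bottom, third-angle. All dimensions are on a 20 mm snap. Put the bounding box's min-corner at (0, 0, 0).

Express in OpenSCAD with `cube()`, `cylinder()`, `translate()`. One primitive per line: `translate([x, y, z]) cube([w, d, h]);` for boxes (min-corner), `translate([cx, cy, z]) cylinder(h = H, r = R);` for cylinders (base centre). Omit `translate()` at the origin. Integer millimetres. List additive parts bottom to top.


translate([100, 100, 0]) cylinder(h = 80, r = 100);
translate([20, 20, 80]) cube([160, 160, 60]);
translate([60, 60, 140]) cube([80, 80, 120]);


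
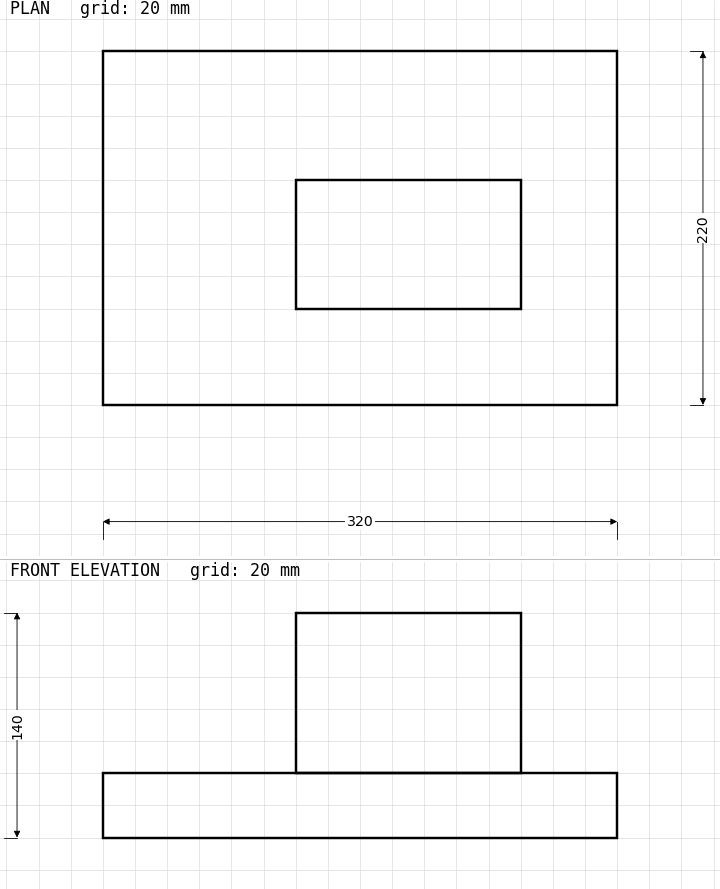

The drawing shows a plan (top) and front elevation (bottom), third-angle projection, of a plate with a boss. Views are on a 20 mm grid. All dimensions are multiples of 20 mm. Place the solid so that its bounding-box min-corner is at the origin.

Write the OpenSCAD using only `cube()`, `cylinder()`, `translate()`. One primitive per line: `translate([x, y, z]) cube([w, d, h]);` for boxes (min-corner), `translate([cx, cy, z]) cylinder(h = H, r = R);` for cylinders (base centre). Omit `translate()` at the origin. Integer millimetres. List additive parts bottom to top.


cube([320, 220, 40]);
translate([120, 60, 40]) cube([140, 80, 100]);


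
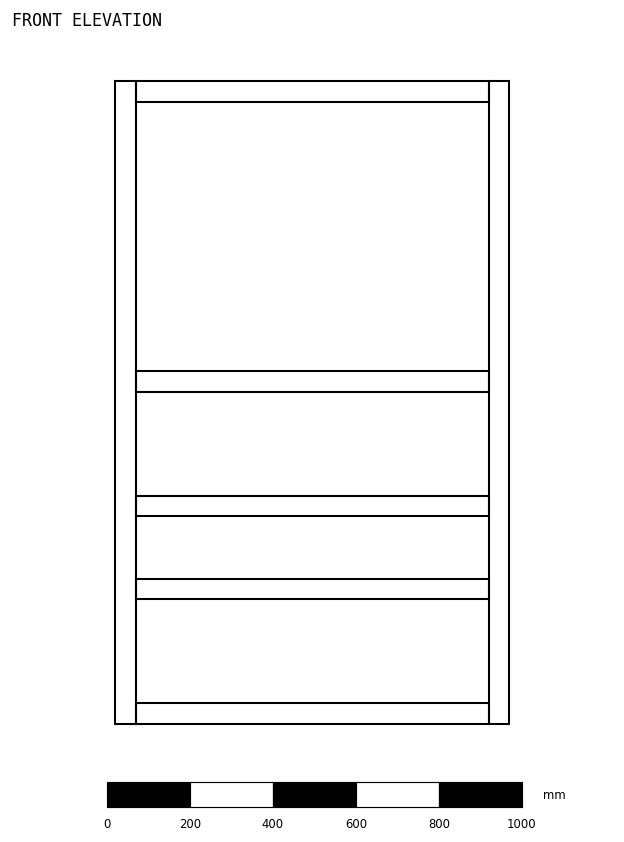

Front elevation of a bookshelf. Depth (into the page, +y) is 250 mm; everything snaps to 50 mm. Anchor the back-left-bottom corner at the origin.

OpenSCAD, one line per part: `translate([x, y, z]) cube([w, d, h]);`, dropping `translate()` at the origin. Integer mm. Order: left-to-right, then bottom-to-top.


cube([50, 250, 1550]);
translate([50, 0, 0]) cube([850, 250, 50]);
translate([50, 0, 300]) cube([850, 250, 50]);
translate([50, 0, 500]) cube([850, 250, 50]);
translate([50, 0, 800]) cube([850, 250, 50]);
translate([50, 0, 1500]) cube([850, 250, 50]);
translate([900, 0, 0]) cube([50, 250, 1550]);
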